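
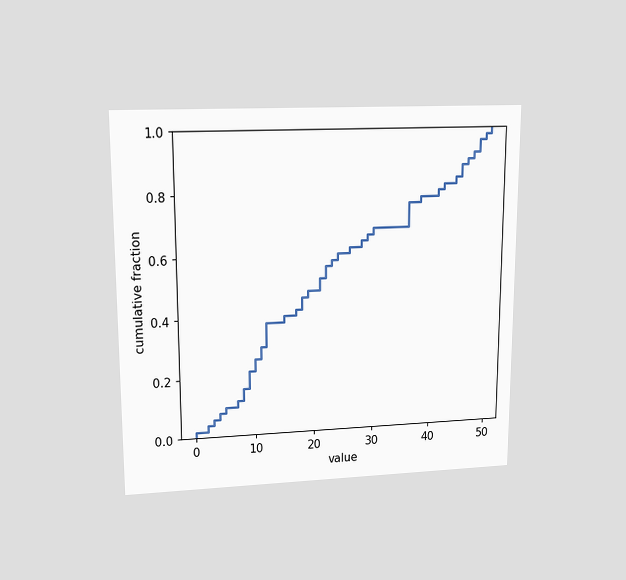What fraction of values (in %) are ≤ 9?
The chart is viewed at a slight angle. At x=9 the ECDF step is at 22%.

22%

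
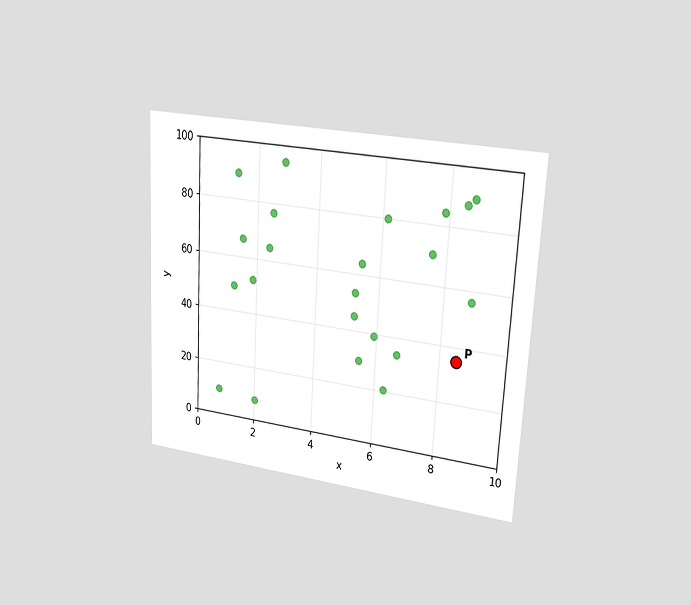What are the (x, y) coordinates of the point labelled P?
(8.5, 35)

The chart is tilted about 3° clockwise and viewed slightly from the right. Following the gridlines from P to each axis, P sits at (8.5, 35).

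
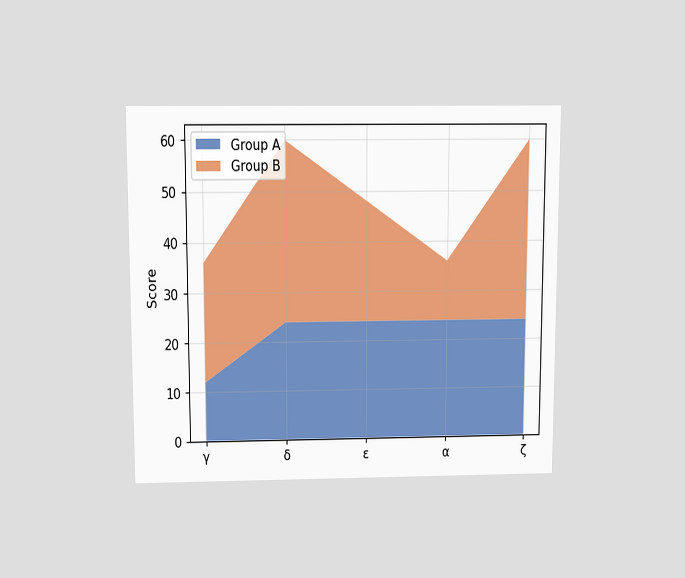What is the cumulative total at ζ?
60

The chart is viewed slightly from above. The stacked total at ζ reaches 60.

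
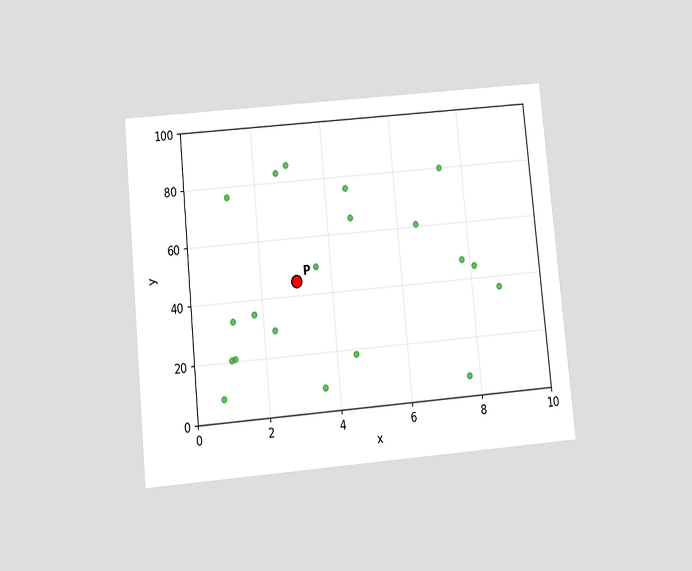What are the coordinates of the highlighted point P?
(3, 45)

The chart is tilted about 5° counter-clockwise and viewed slightly from below. Following the gridlines from P to each axis, P sits at (3, 45).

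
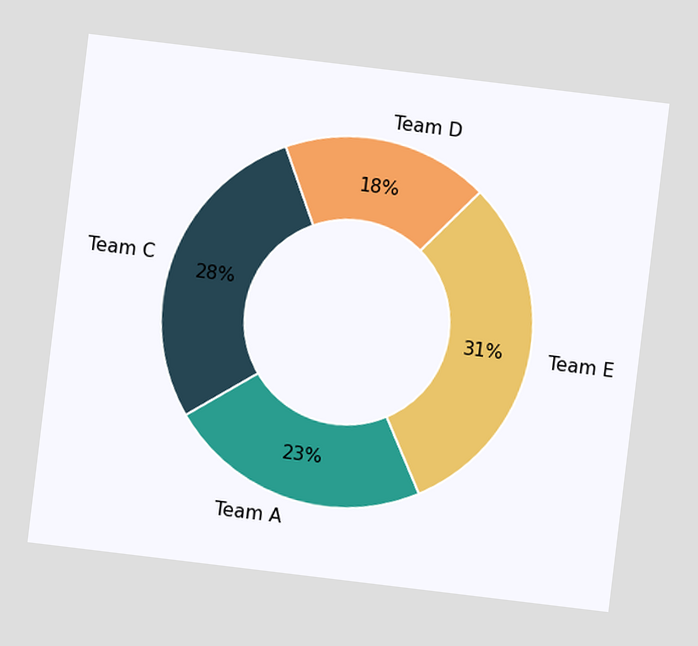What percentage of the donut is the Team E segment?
The chart is tilted about 7° clockwise. The Team E segment takes up 31% of the ring.

31%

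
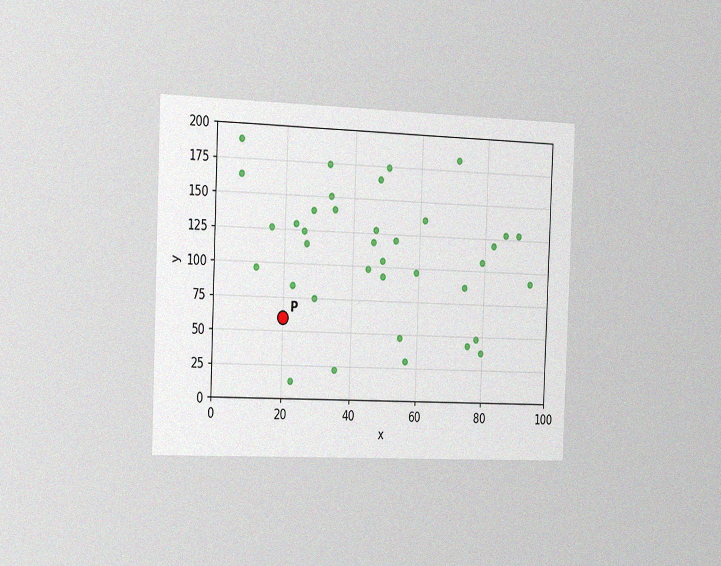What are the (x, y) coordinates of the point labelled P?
(20, 60)

The chart is tilted about 2° clockwise and viewed slightly from the left, with some photo noise. Following the gridlines from P to each axis, P sits at (20, 60).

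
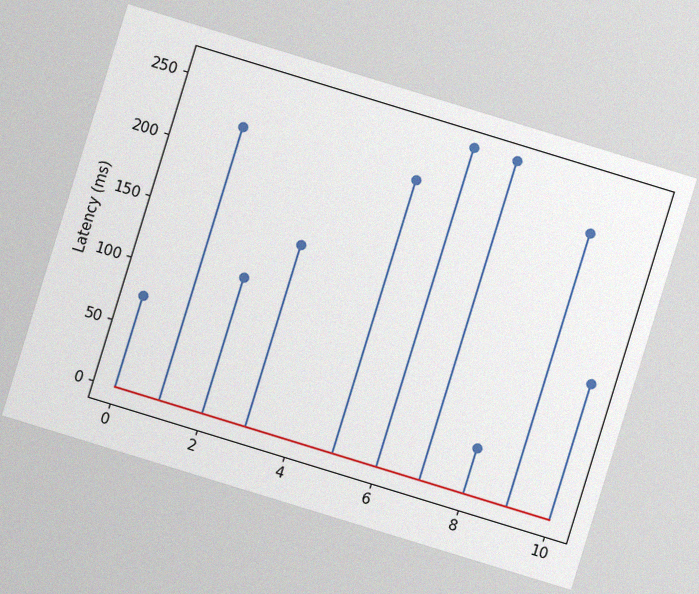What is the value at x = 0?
The chart is tilted about 17° clockwise, with some photo noise. The stem at x=0 reaches 74ms.

74ms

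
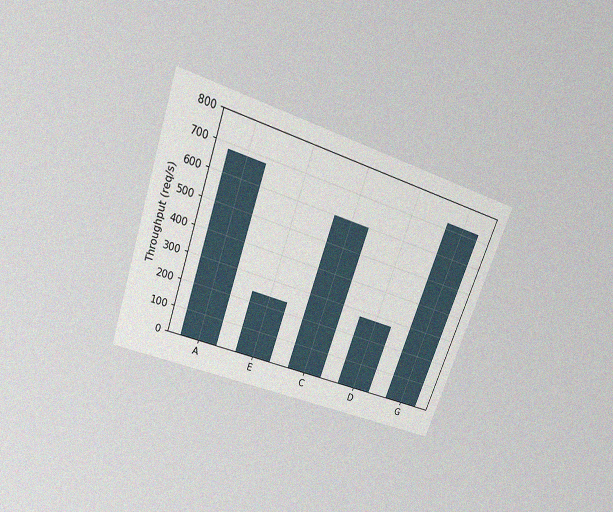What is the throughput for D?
280req/s

The chart is tilted about 20° clockwise and viewed slightly from above, with some photo noise. Reading along the chart's y-axis, the D bar reaches 280req/s.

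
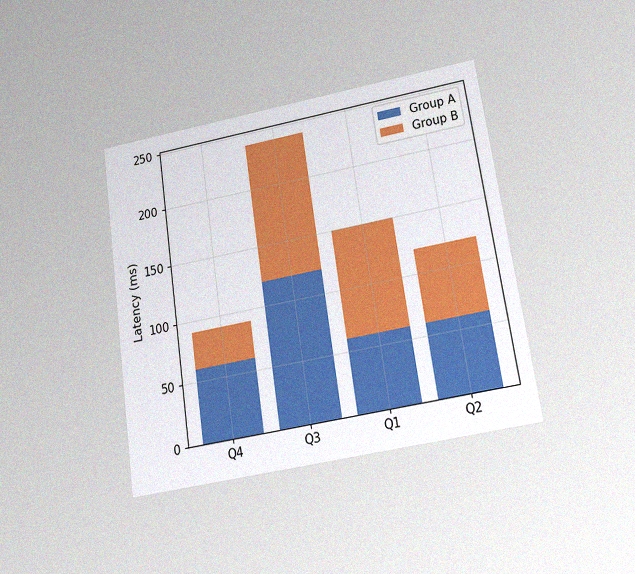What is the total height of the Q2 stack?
120ms

The chart is tilted about 8° counter-clockwise and viewed slightly from below, with some photo noise. The Q2 stack's top reaches 120ms on the y-axis.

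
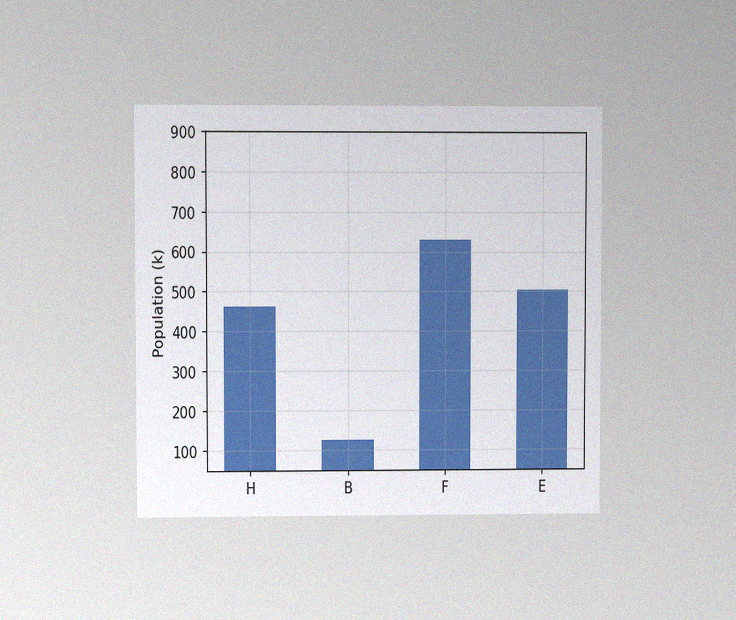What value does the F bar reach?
The chart is viewed at a slight angle, with some photo noise. Reading along the chart's y-axis, the F bar reaches 630k.

630k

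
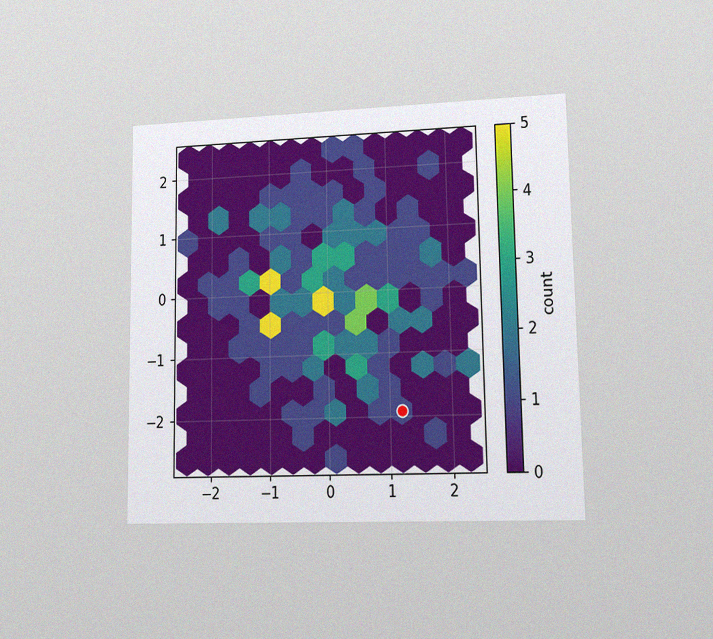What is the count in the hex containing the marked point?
1

The chart is viewed at a slight angle, with some photo noise. The marked hex reads 1 on the colorbar.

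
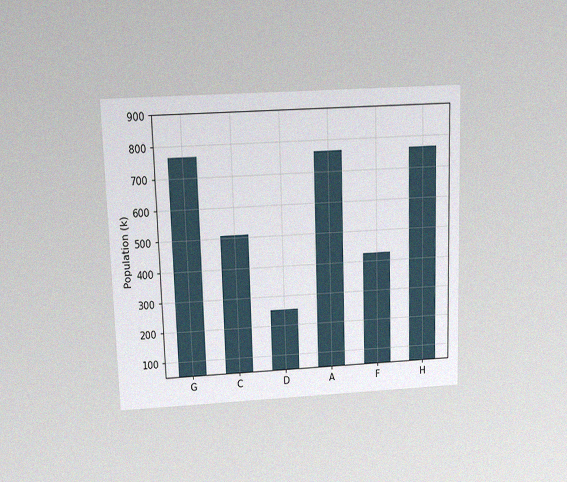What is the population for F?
The chart is viewed slightly from above, with some photo noise. Reading along the chart's y-axis, the F bar reaches 425k.

425k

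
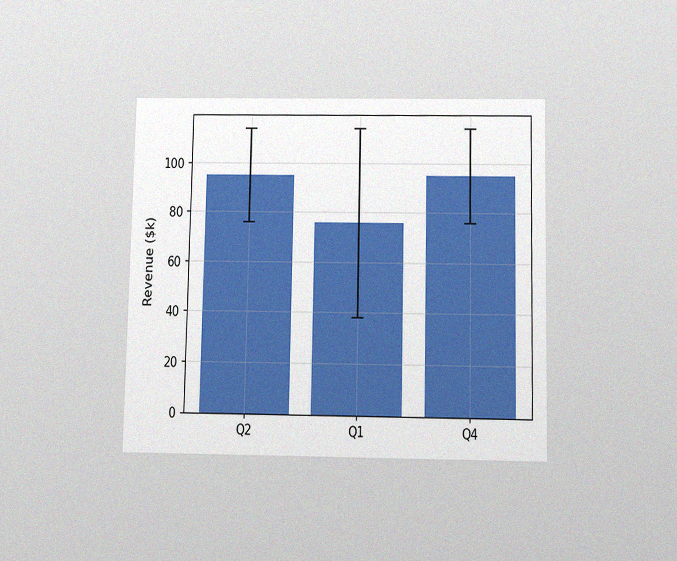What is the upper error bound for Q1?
$114k

The chart is viewed slightly from below, with some photo noise. The Q1 bar's upper whisker reaches $114k.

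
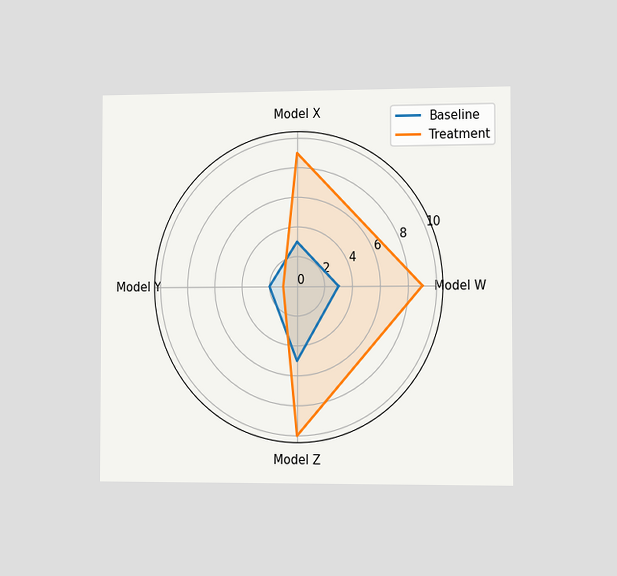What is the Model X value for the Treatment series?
9

The chart is viewed slightly from the right. On the Model X axis, Treatment reaches 9.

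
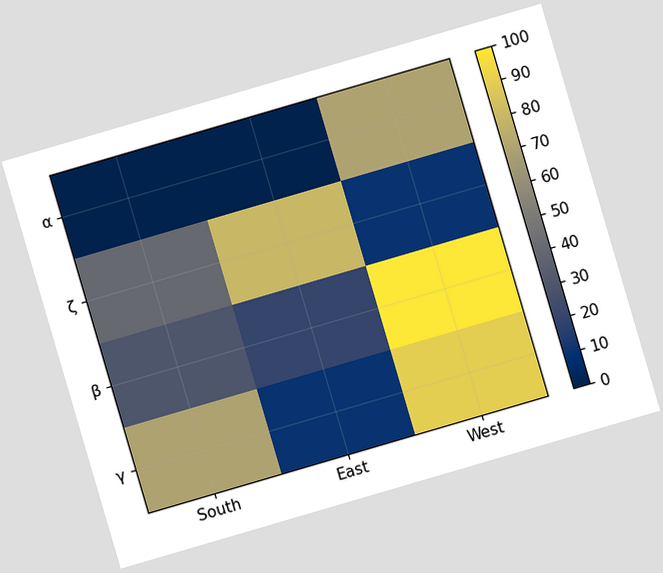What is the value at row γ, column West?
90

The chart is tilted about 16° counter-clockwise. Matching cell (γ, West) against the colorbar gives 90.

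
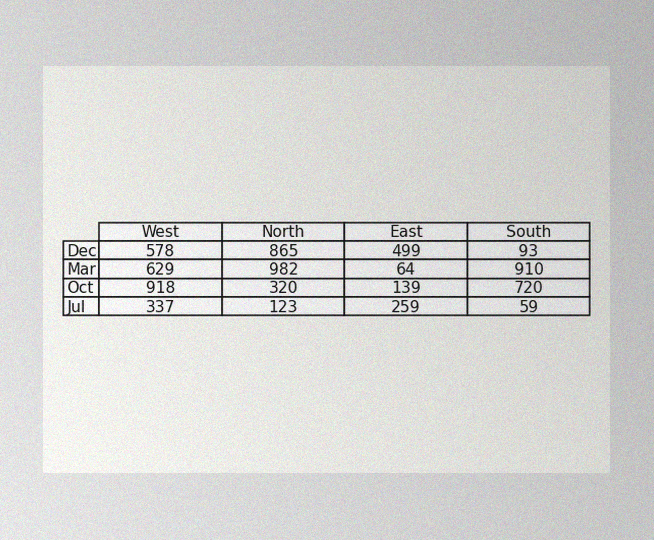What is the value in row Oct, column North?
The image has some photo noise and uneven lighting. The (Oct, North) cell reads 320.

320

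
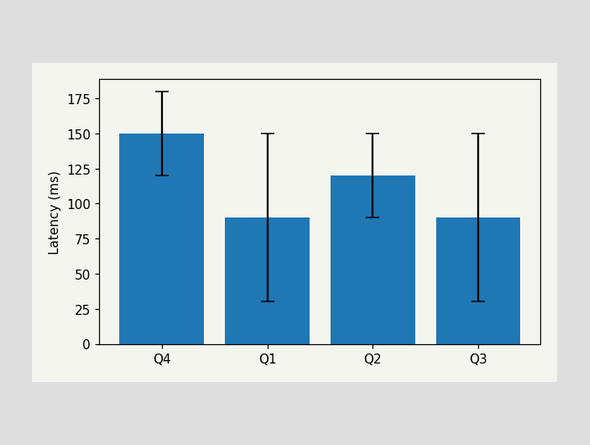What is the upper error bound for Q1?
150ms

The Q1 bar's upper whisker reaches 150ms.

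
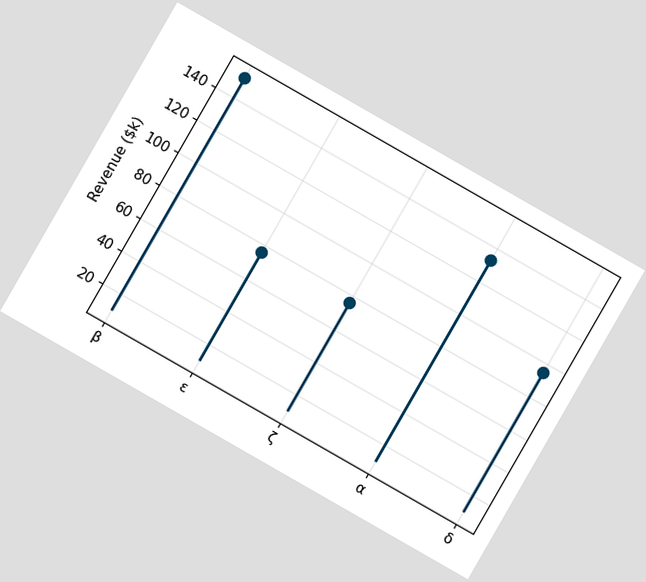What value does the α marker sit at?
$133k

The chart is tilted about 30° clockwise. The α marker sits at $133k.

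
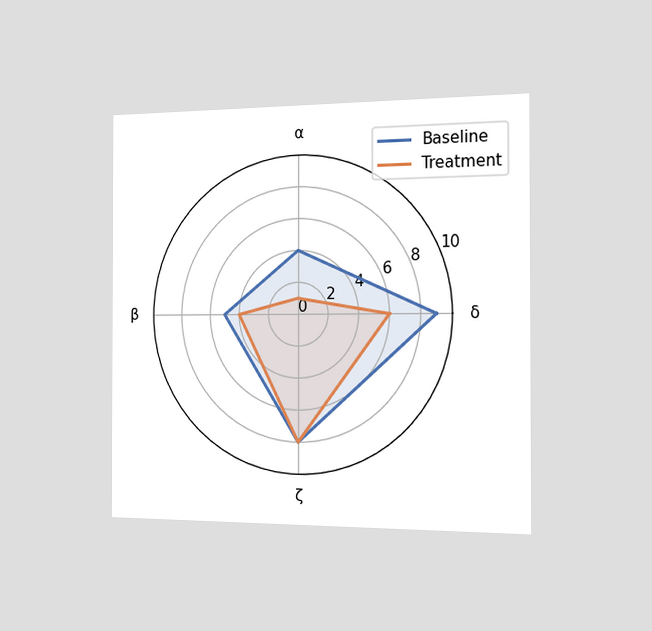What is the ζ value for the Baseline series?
The chart is viewed slightly from the right. On the ζ axis, Baseline reaches 8.

8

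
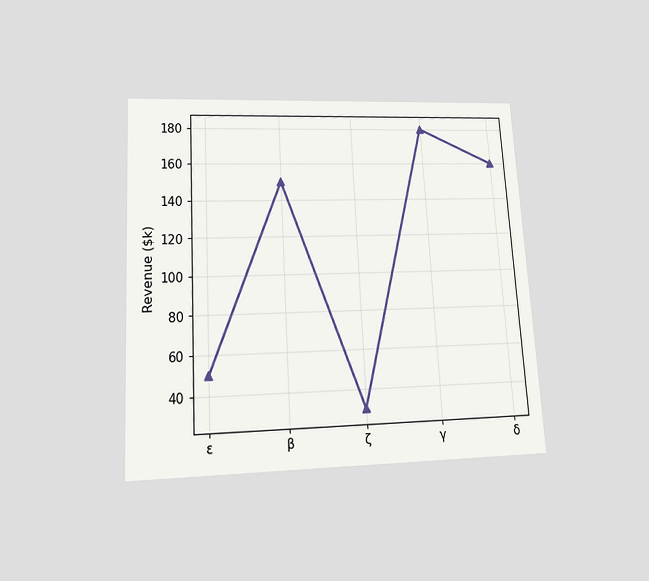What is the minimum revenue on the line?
The chart is tilted about 3° counter-clockwise and viewed slightly from below. The lowest point is at ζ, and reading across to the y-axis gives $30k.

$30k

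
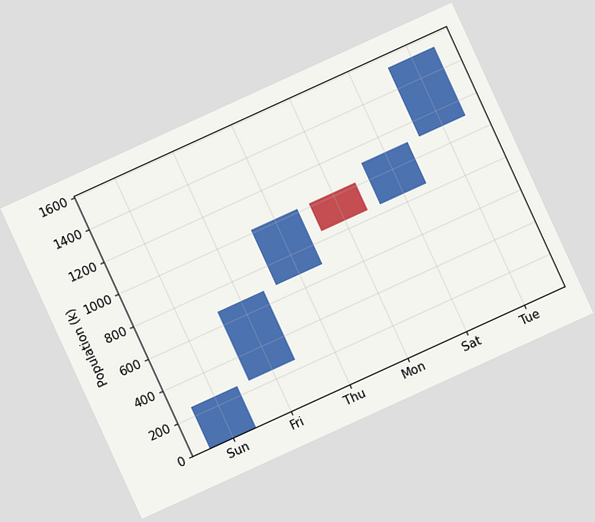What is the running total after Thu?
1020k

The chart is tilted about 25° counter-clockwise. After Thu the running total reaches 1020k.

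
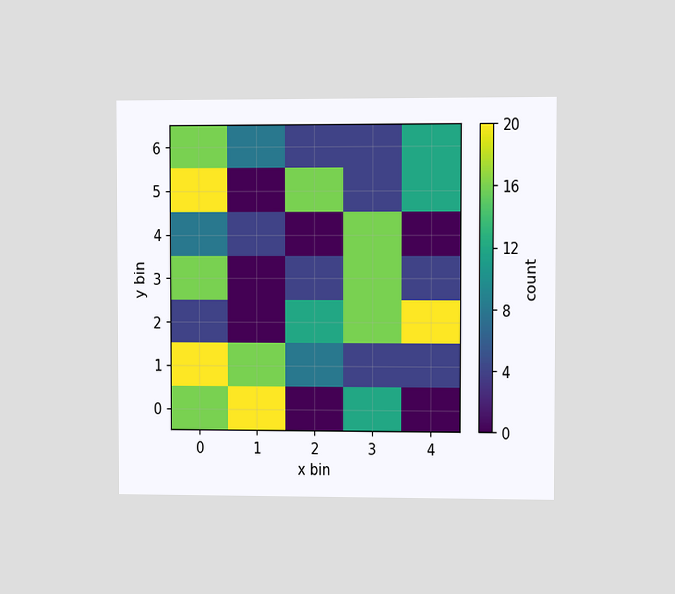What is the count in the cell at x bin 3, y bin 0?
12

The chart is viewed at a slight angle. Matching the cell (3, 0) against the colorbar gives 12.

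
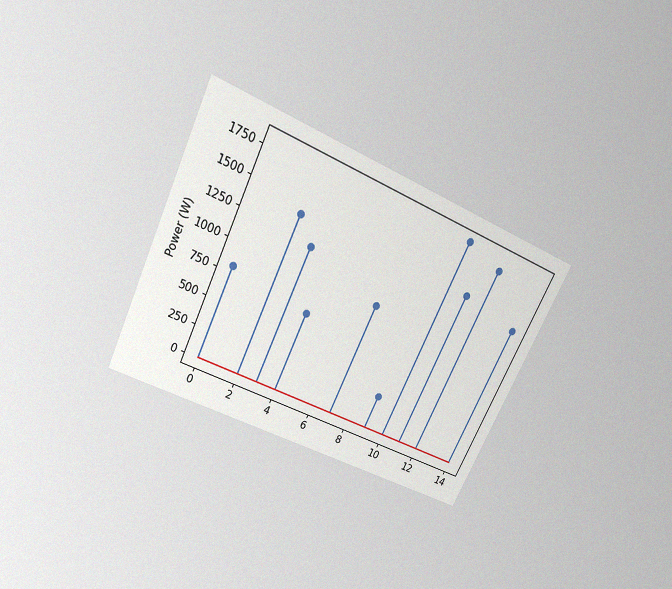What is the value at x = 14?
The chart is tilted about 25° clockwise and viewed slightly from above, with some photo noise. The stem at x=14 reaches 1300W.

1300W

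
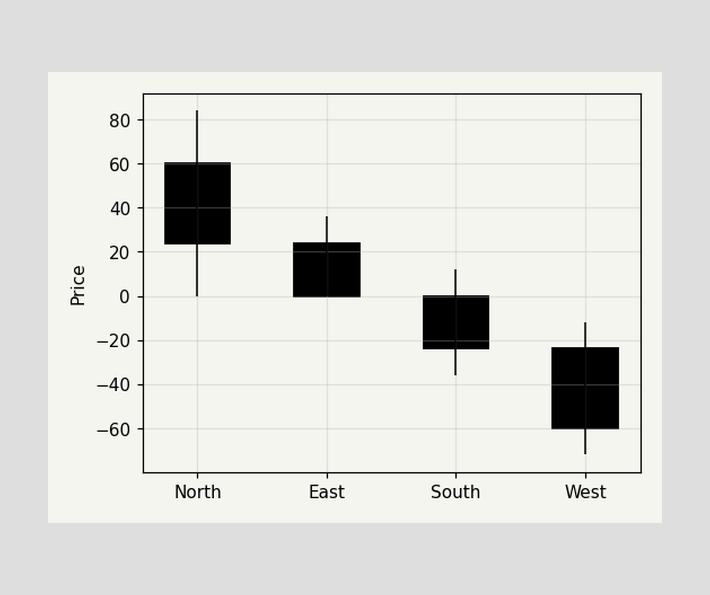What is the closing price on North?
The North candle closes at 24.

24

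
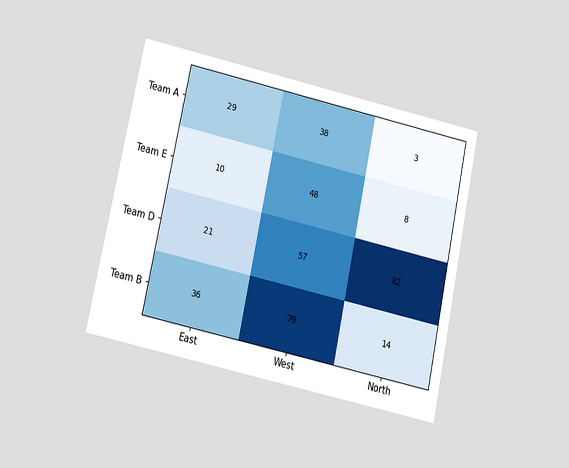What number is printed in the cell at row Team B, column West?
The chart is tilted about 12° clockwise and viewed at a slight angle. The (Team B, West) cell reads 79.

79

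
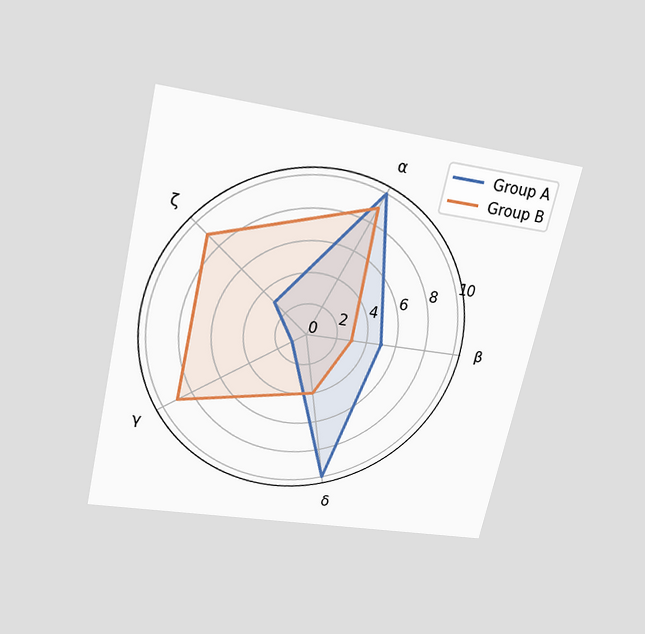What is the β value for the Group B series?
The chart is tilted about 13° clockwise and viewed slightly from above. On the β axis, Group B reaches 3.

3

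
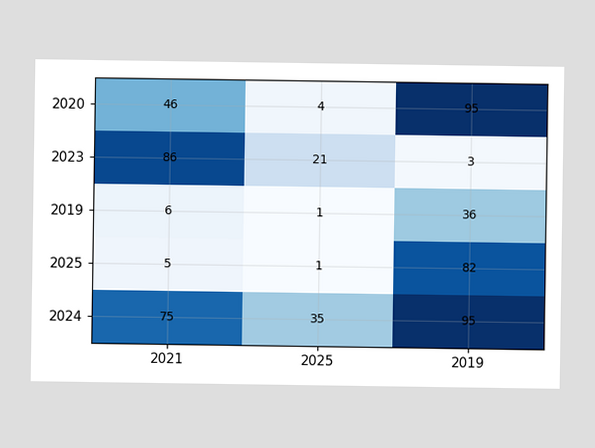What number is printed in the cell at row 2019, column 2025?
1

The (2019, 2025) cell reads 1.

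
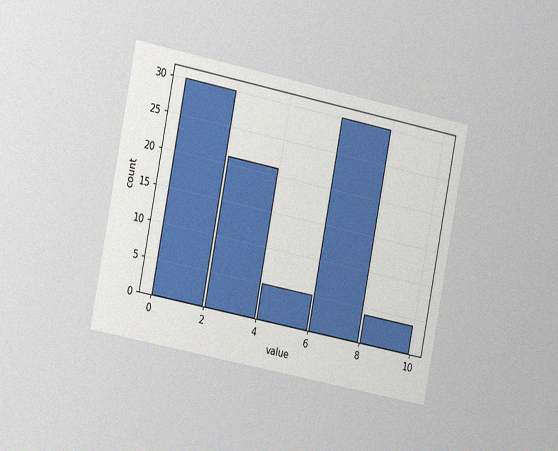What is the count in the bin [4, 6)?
The chart is tilted about 11° clockwise and viewed slightly from the left, with some photo noise. The [4, 6) bin has height 5.

5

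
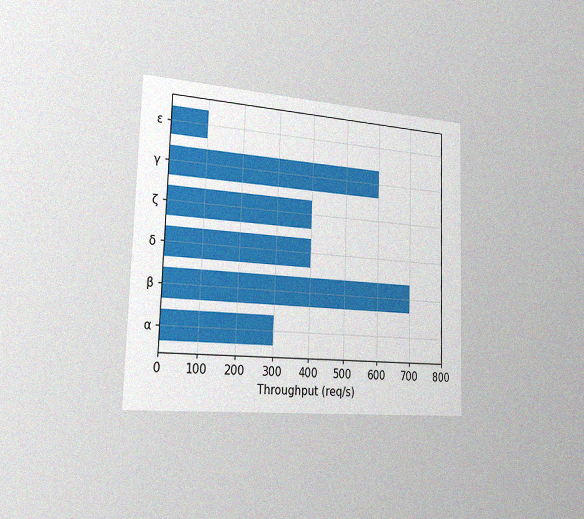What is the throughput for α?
The chart is viewed slightly from the left, with some photo noise. Reading along the chart's x-axis, the α bar reaches 300req/s.

300req/s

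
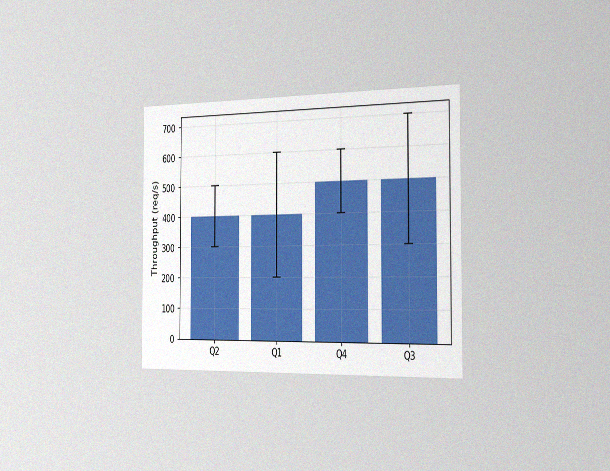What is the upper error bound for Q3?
700req/s

The chart is viewed slightly from the right, with some photo noise. The Q3 bar's upper whisker reaches 700req/s.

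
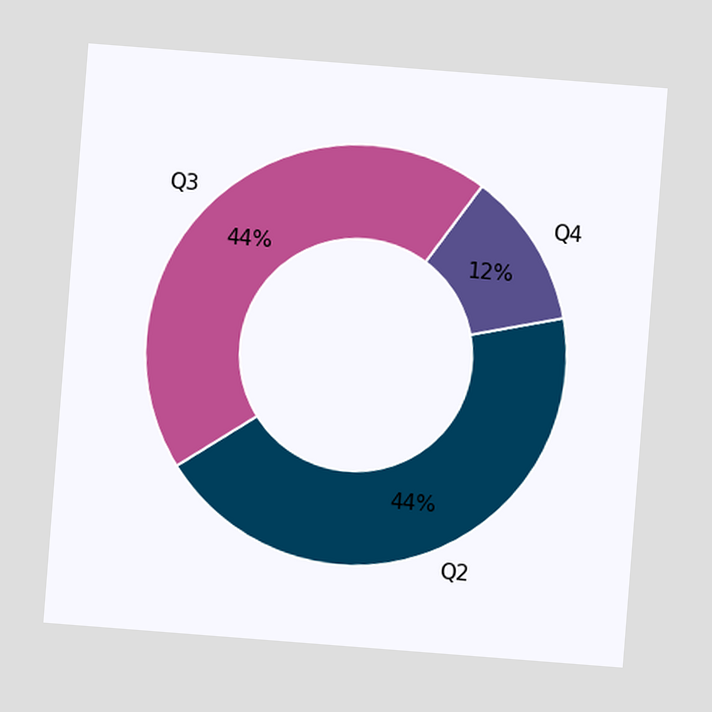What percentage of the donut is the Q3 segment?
44%

The chart is tilted about 4° clockwise. The Q3 segment takes up 44% of the ring.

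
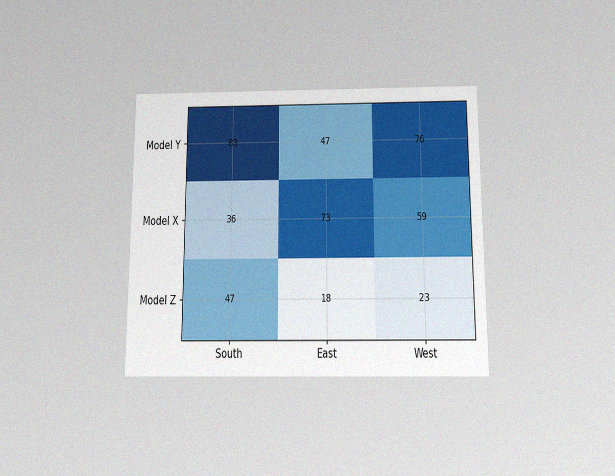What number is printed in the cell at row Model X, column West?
59

The chart is viewed slightly from below, with some photo noise. The (Model X, West) cell reads 59.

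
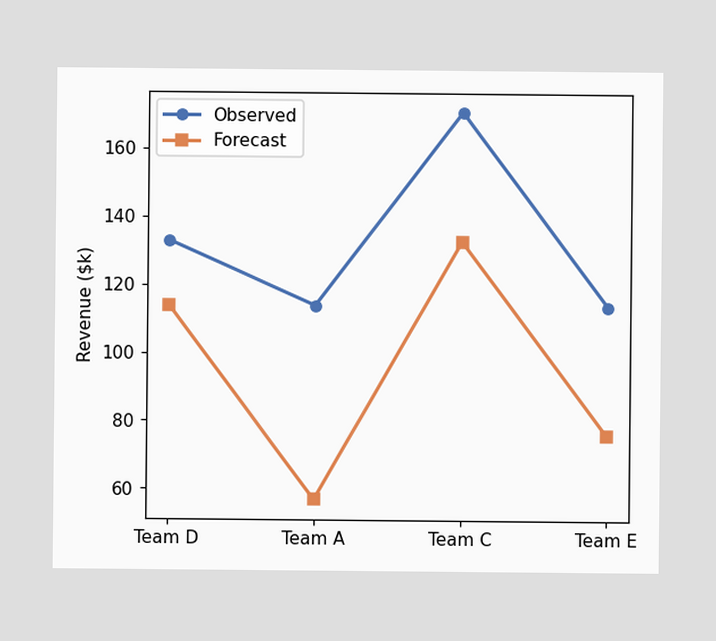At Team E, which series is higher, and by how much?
Observed, by $38k

At Team E, Observed sits above the other line by $38k.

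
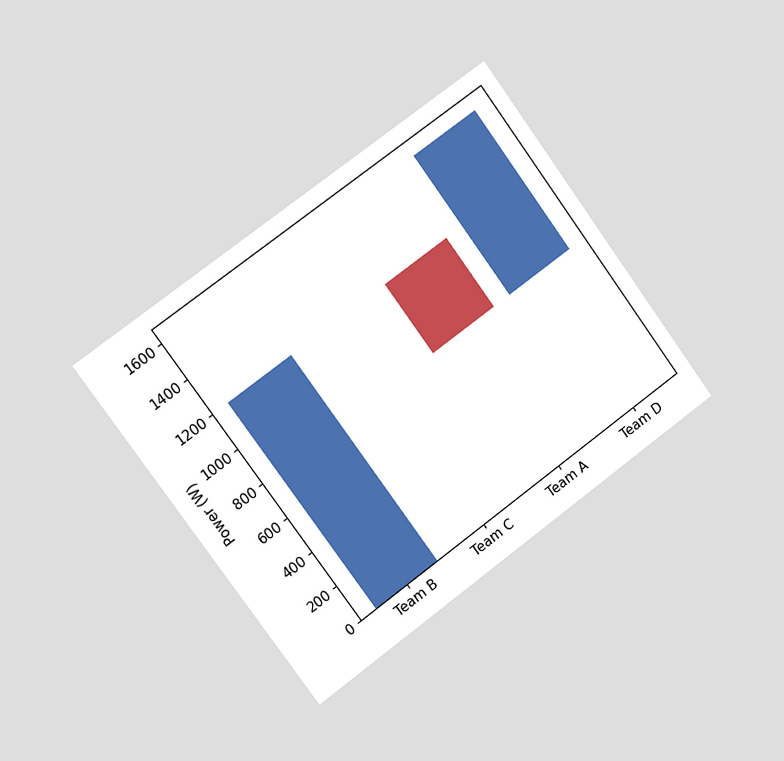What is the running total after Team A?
The chart is tilted about 36° counter-clockwise and viewed slightly from the left. After Team A the running total reaches 800W.

800W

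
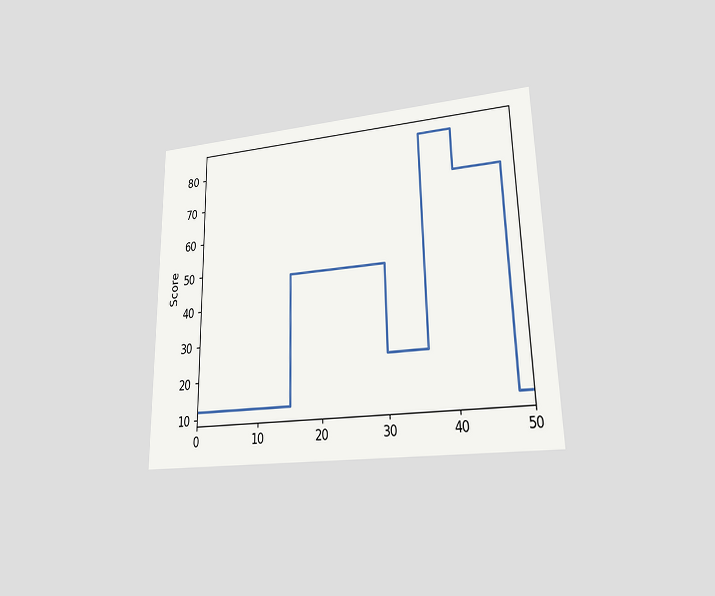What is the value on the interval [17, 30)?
The chart is viewed at a slight angle. On [17, 30) the step sits at 48.

48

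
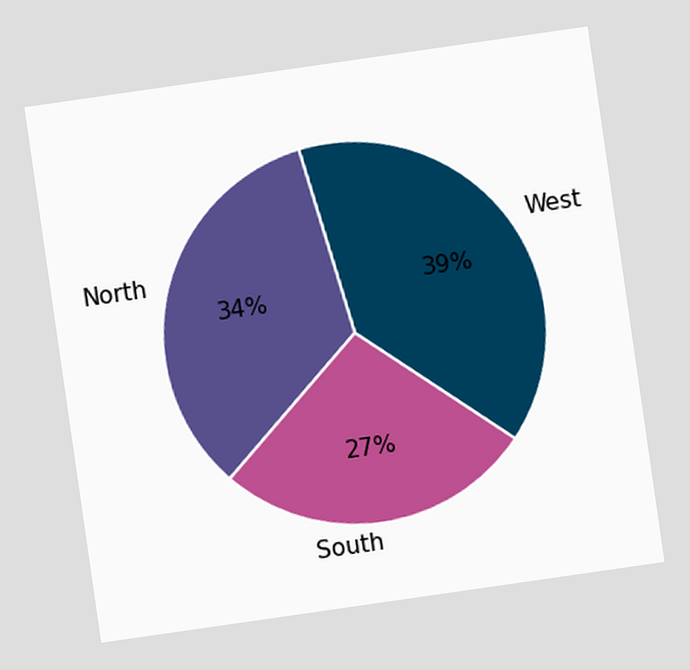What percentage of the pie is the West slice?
39%

The chart is tilted about 8° counter-clockwise. The West slice takes up 39% of the pie.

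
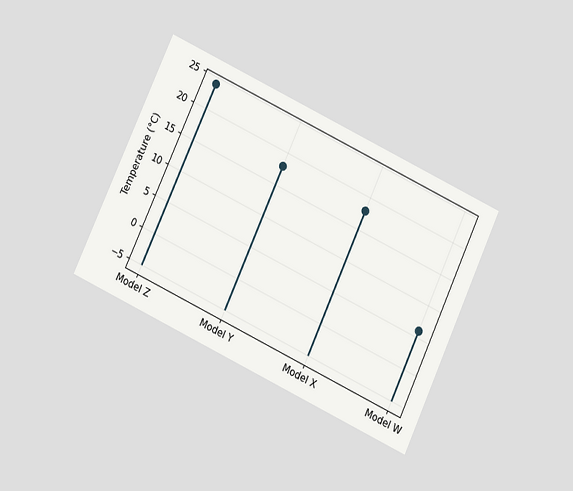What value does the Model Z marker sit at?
The chart is tilted about 25° clockwise and viewed slightly from below. The Model Z marker sits at 24°C.

24°C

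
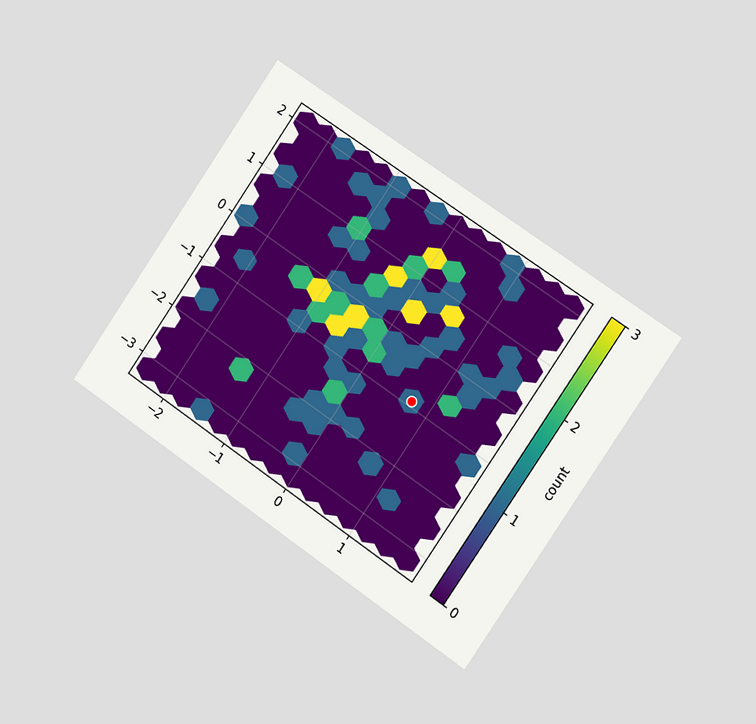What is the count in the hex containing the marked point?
The chart is tilted about 34° clockwise and viewed slightly from the right. The marked hex reads 1 on the colorbar.

1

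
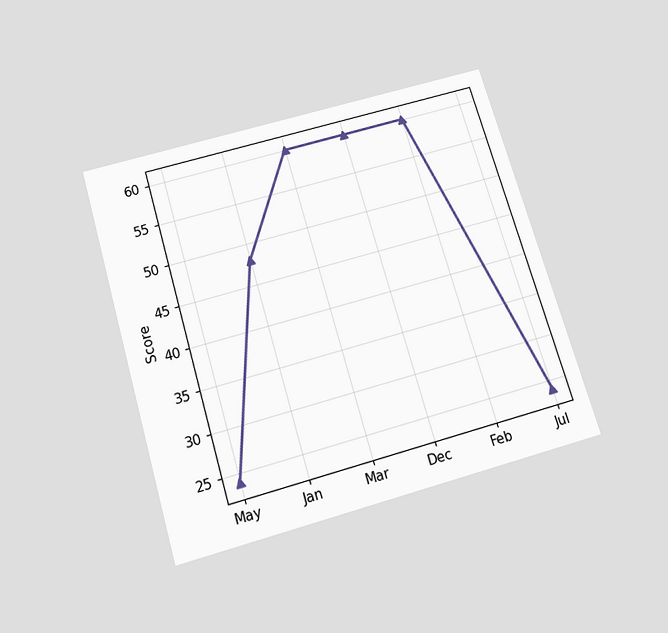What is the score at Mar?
60

The chart is tilted about 16° counter-clockwise and viewed slightly from below. At Mar, the line is at 60.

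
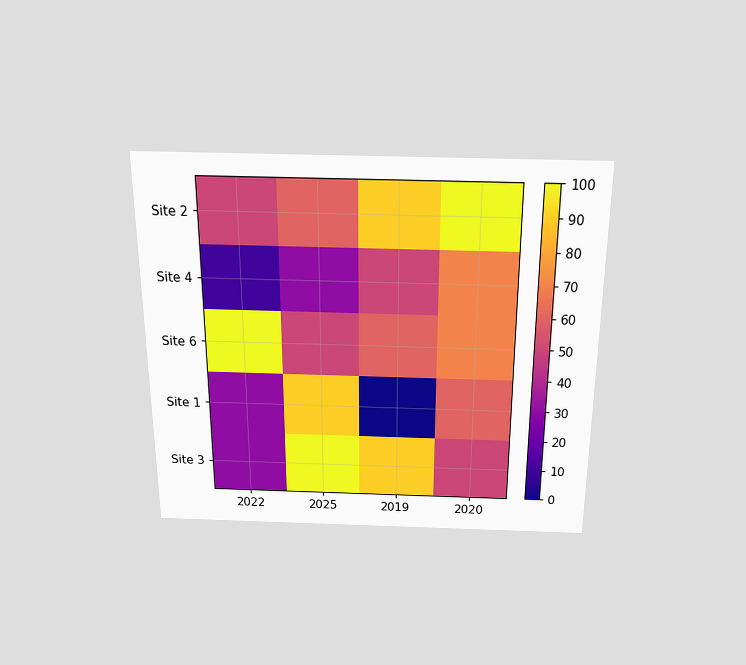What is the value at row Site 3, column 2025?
The chart is viewed slightly from above. Matching cell (Site 3, 2025) against the colorbar gives 100.

100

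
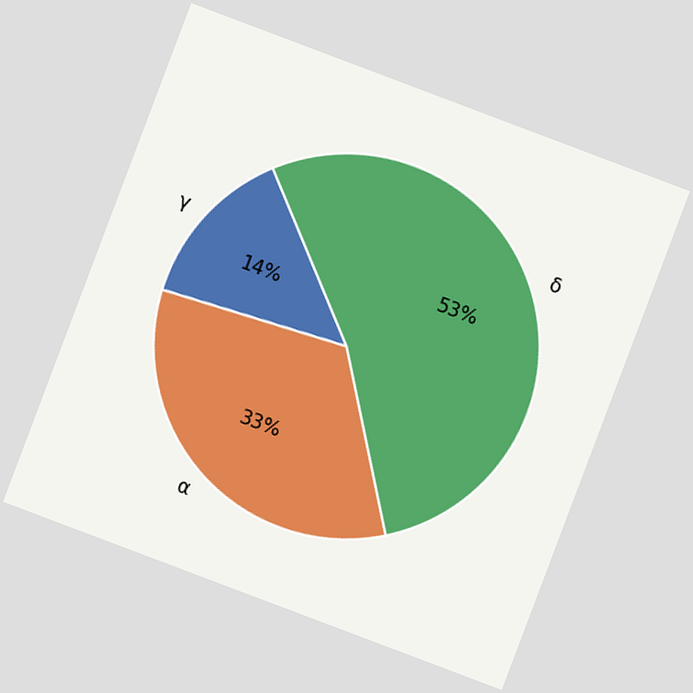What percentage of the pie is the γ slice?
The chart is tilted about 21° clockwise. The γ slice takes up 14% of the pie.

14%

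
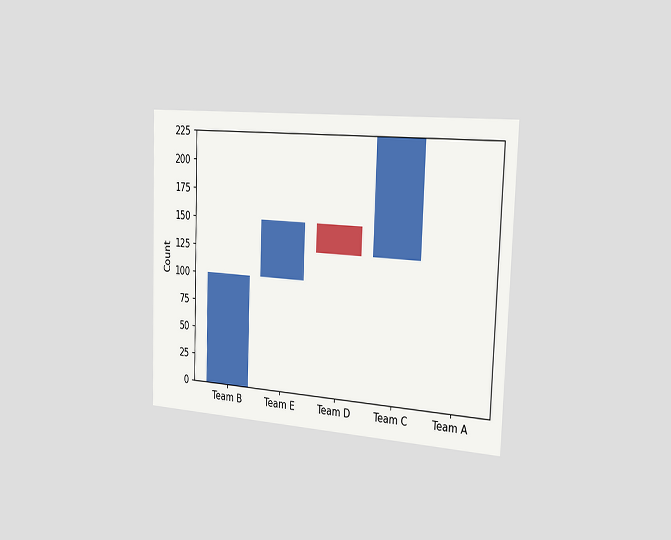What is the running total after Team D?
The chart is tilted about 2° clockwise and viewed slightly from the right. After Team D the running total reaches 125.

125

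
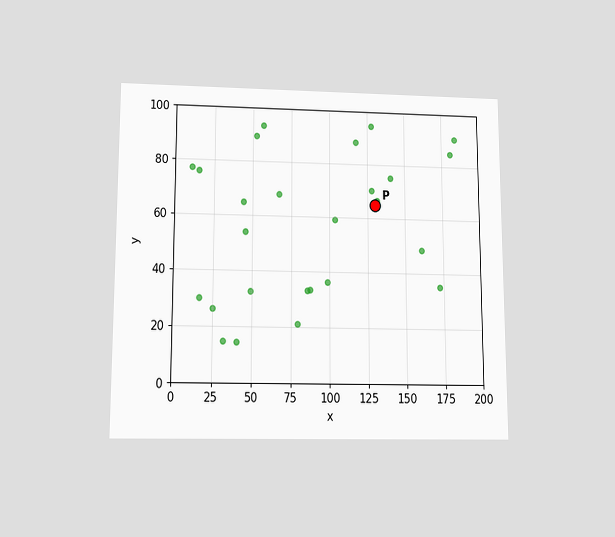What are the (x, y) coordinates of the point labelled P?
The chart is viewed slightly from below. Following the gridlines from P to each axis, P sits at (130, 65).

(130, 65)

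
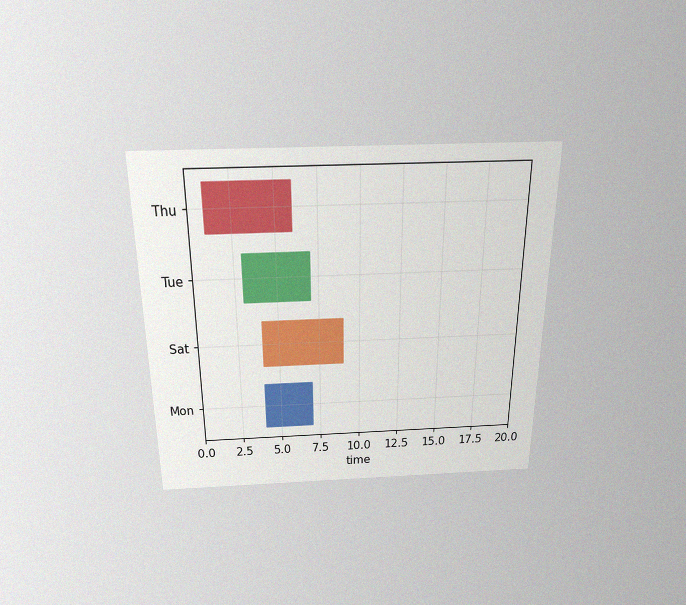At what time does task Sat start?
The chart is viewed slightly from above, with some photo noise. The Sat bar begins at t=4.

4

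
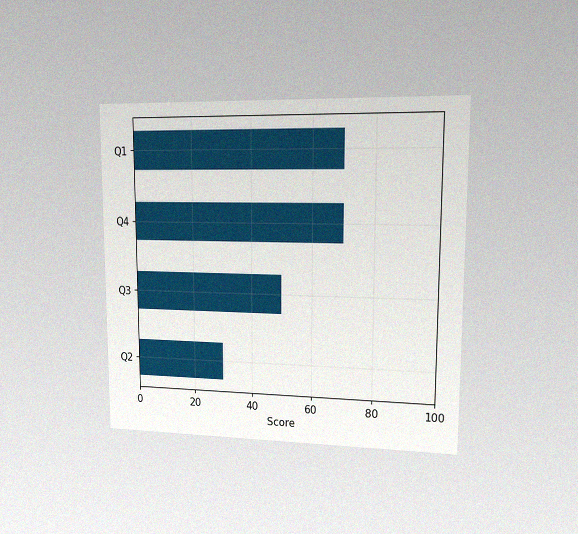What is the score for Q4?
The chart is viewed at a slight angle, with some photo noise. Reading along the chart's x-axis, the Q4 bar reaches 70.

70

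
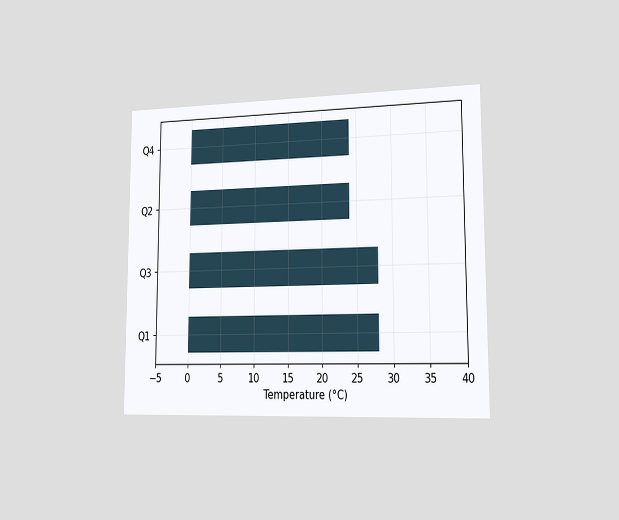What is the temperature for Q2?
The chart is viewed slightly from the right. Reading along the chart's x-axis, the Q2 bar reaches 24°C.

24°C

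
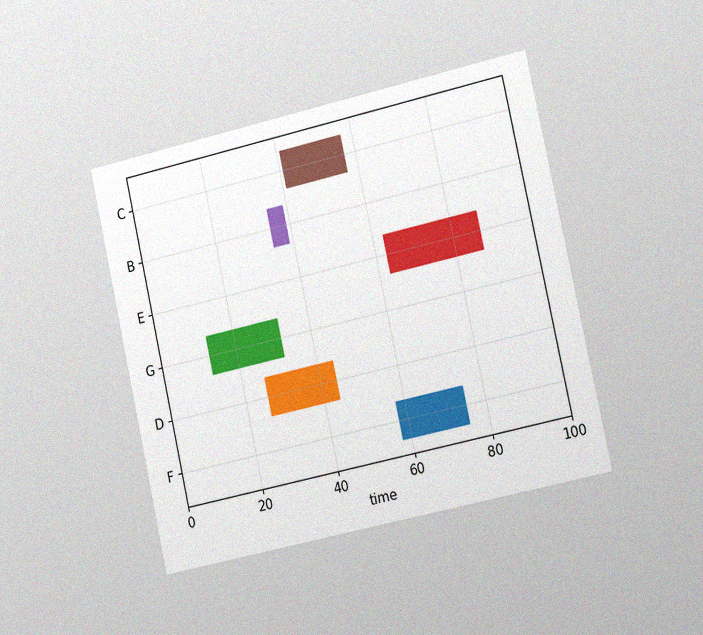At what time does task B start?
35

The chart is tilted about 12° counter-clockwise and viewed slightly from the right, with some photo noise. The B bar begins at t=35.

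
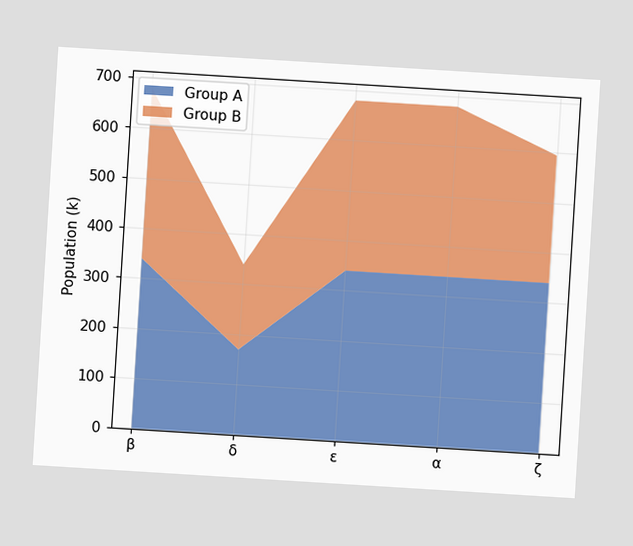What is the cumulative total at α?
680k

The chart is tilted about 4° clockwise. The stacked total at α reaches 680k.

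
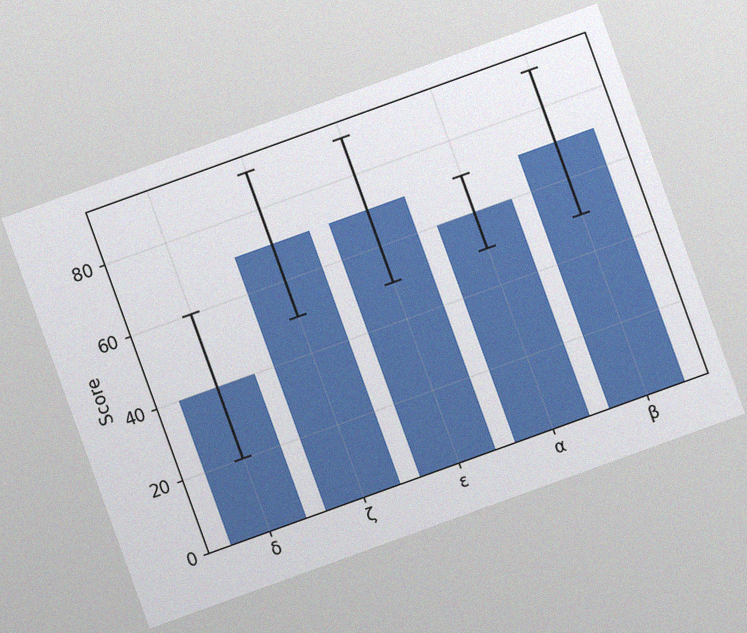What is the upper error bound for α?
70

The chart is tilted about 20° counter-clockwise, with some photo noise. The α bar's upper whisker reaches 70.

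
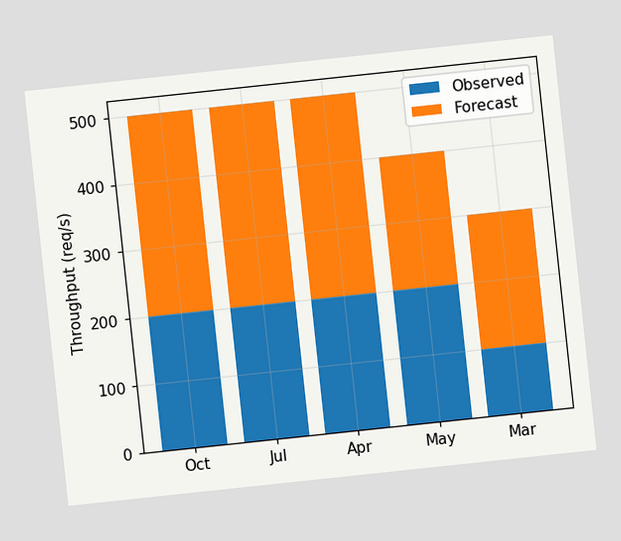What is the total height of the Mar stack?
300req/s

The chart is tilted about 6° counter-clockwise. The Mar stack's top reaches 300req/s on the y-axis.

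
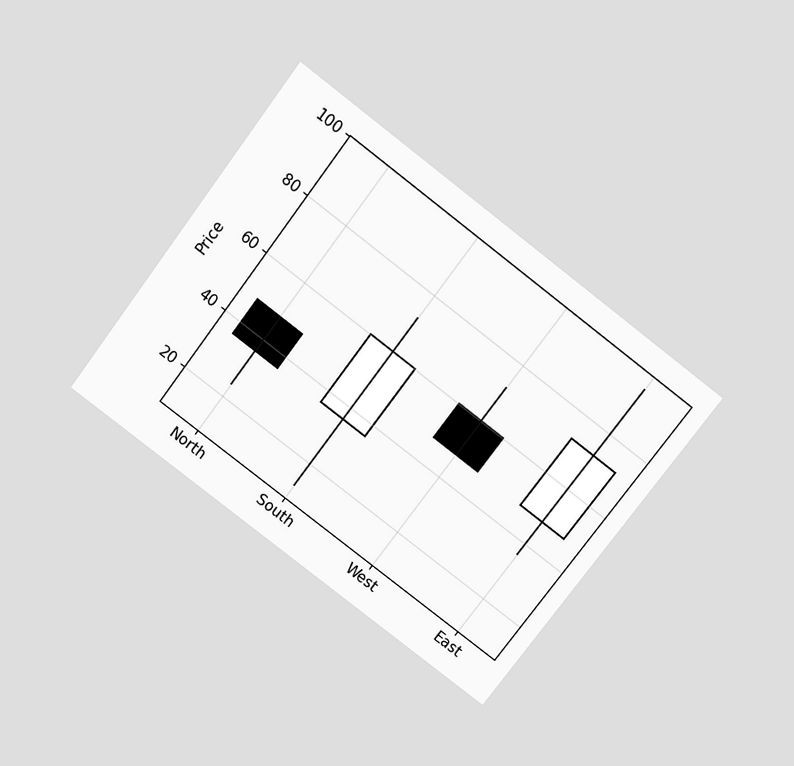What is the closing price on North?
The chart is tilted about 37° clockwise and viewed slightly from above. The North candle closes at 36.

36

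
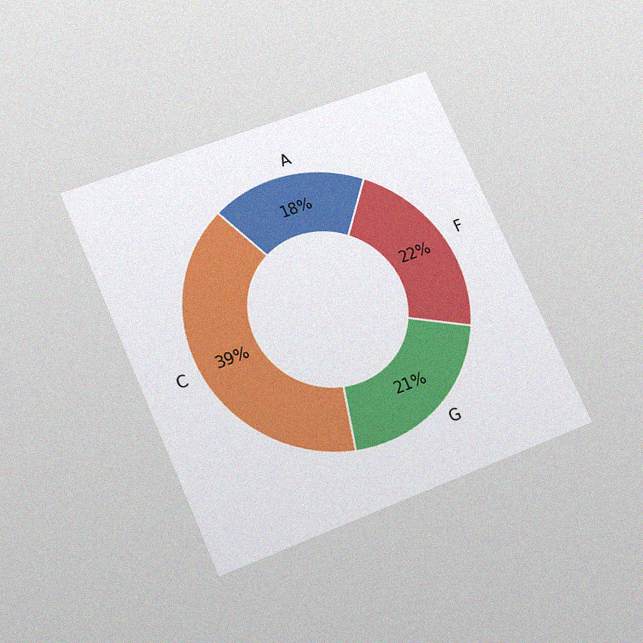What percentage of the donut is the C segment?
39%

The chart is tilted about 24° counter-clockwise and viewed slightly from below, with some photo noise. The C segment takes up 39% of the ring.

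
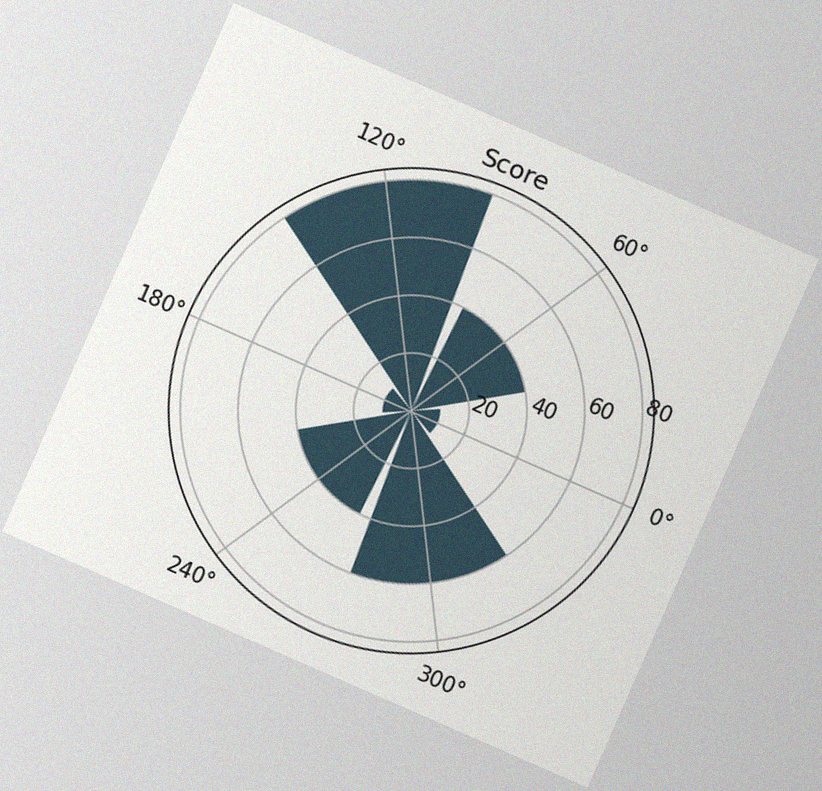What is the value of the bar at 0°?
10

The chart is tilted about 24° clockwise, with some photo noise. The bar at 0° reaches 10 on the radial axis.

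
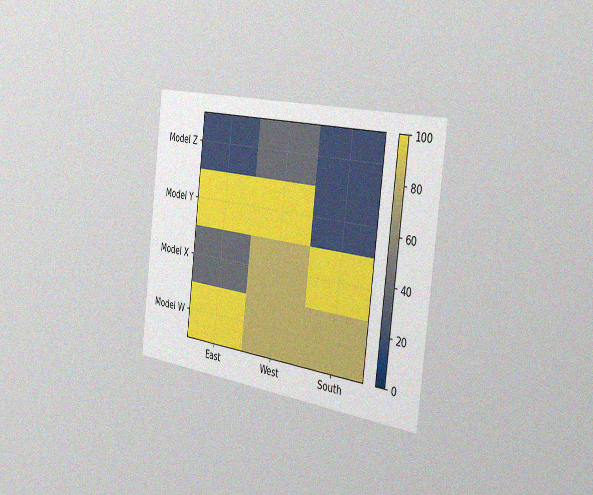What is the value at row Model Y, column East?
100

The chart is tilted about 7° clockwise and viewed slightly from the right, with some photo noise. Matching cell (Model Y, East) against the colorbar gives 100.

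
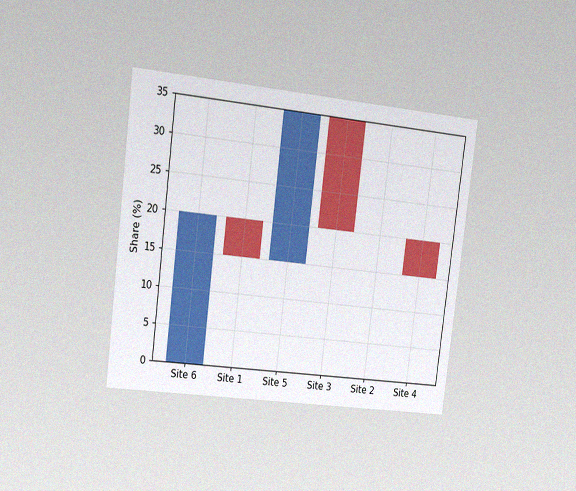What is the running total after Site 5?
35%

The chart is tilted about 7° clockwise and viewed slightly from the left, with some photo noise. After Site 5 the running total reaches 35%.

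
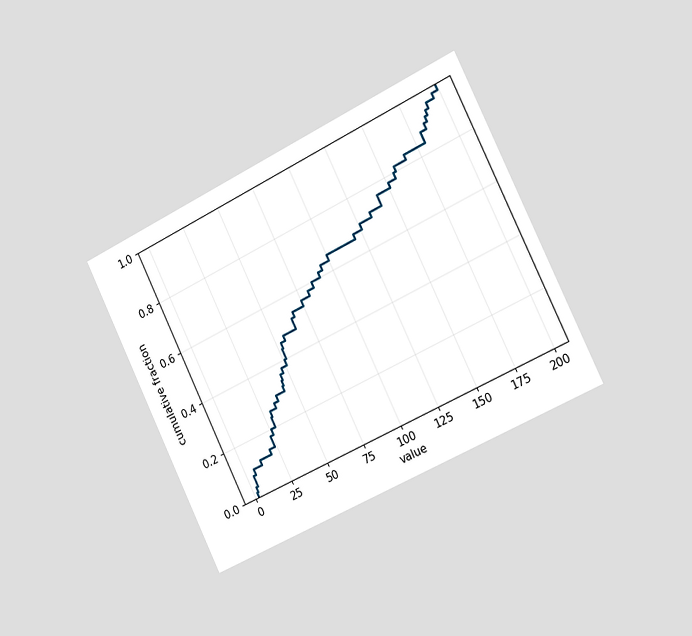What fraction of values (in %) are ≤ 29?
24%

The chart is tilted about 26° counter-clockwise and viewed slightly from the right. At x=29 the ECDF step is at 24%.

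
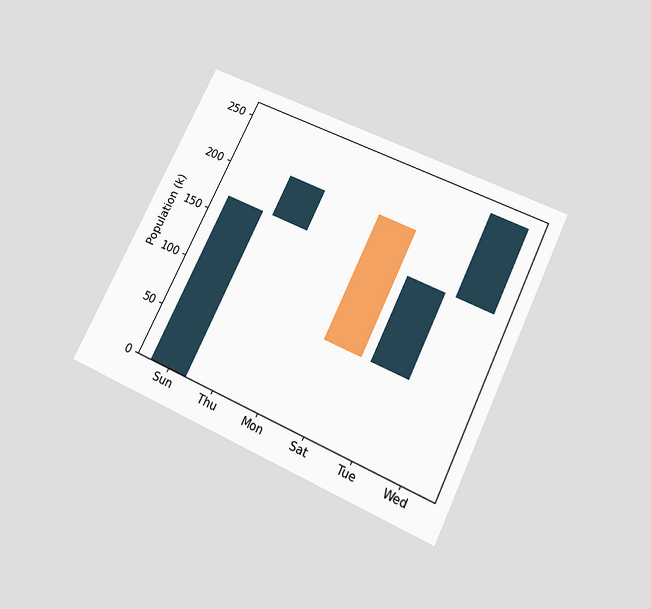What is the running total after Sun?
168k

The chart is tilted about 25° clockwise and viewed slightly from below. After Sun the running total reaches 168k.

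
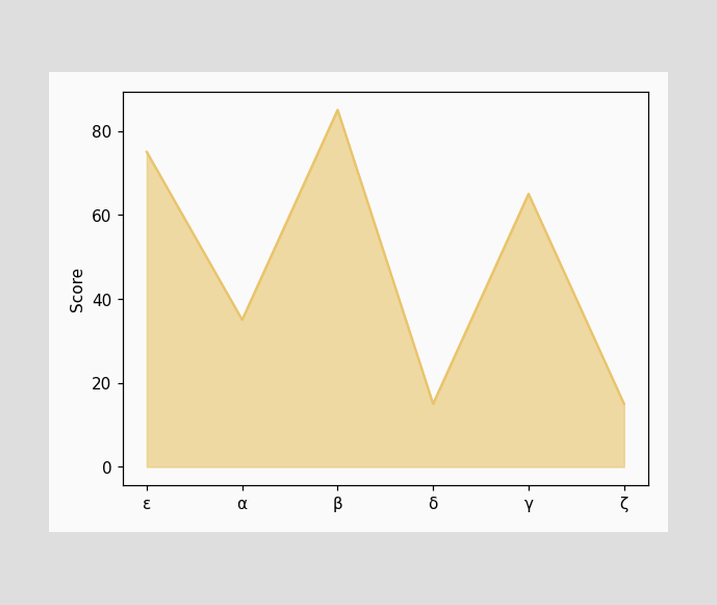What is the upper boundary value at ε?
At ε the upper boundary is at 75.

75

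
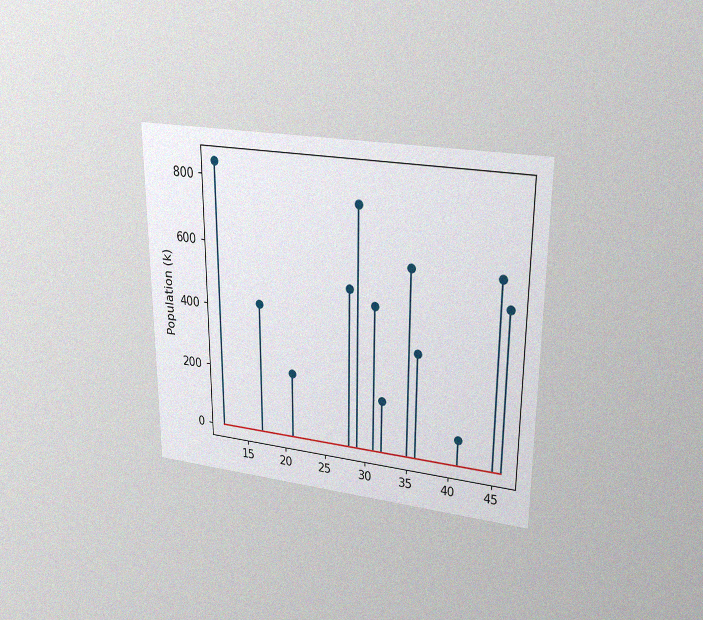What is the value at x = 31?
462k

The chart is viewed at a slight angle, with some photo noise. The stem at x=31 reaches 462k.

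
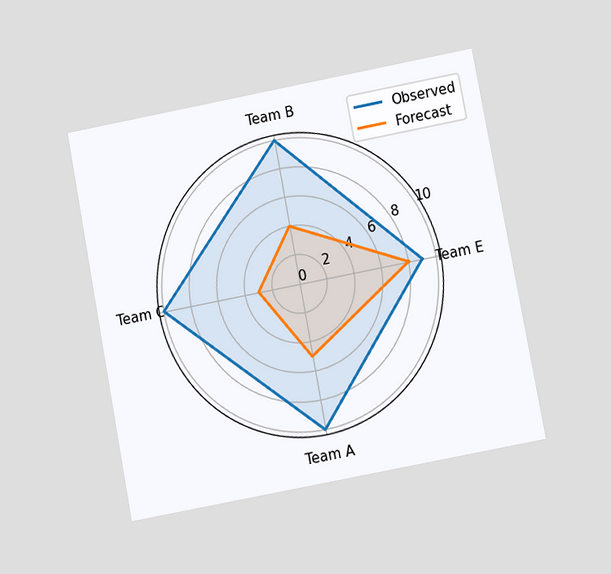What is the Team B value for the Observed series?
10

The chart is tilted about 11° counter-clockwise and viewed at a slight angle. On the Team B axis, Observed reaches 10.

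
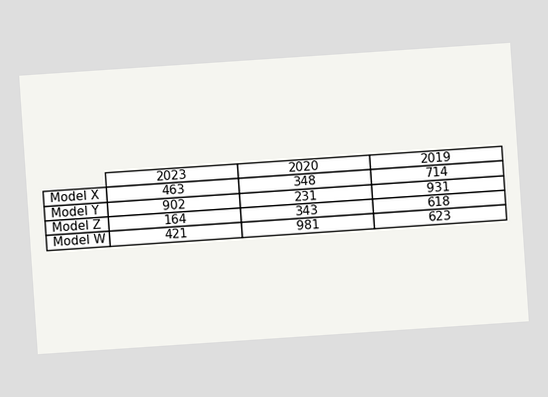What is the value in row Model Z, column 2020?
The chart is tilted about 4° counter-clockwise. The (Model Z, 2020) cell reads 343.

343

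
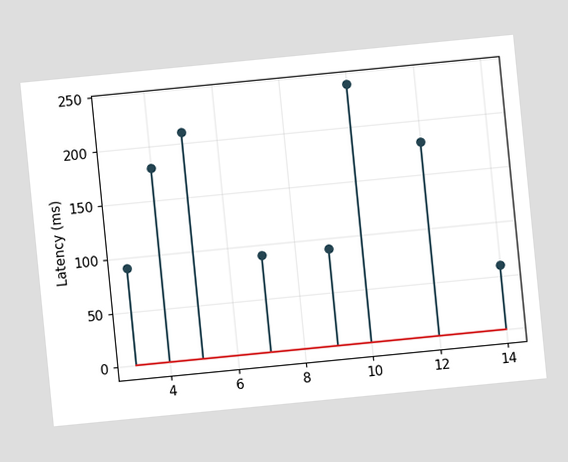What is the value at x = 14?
The chart is tilted about 6° counter-clockwise. The stem at x=14 reaches 60ms.

60ms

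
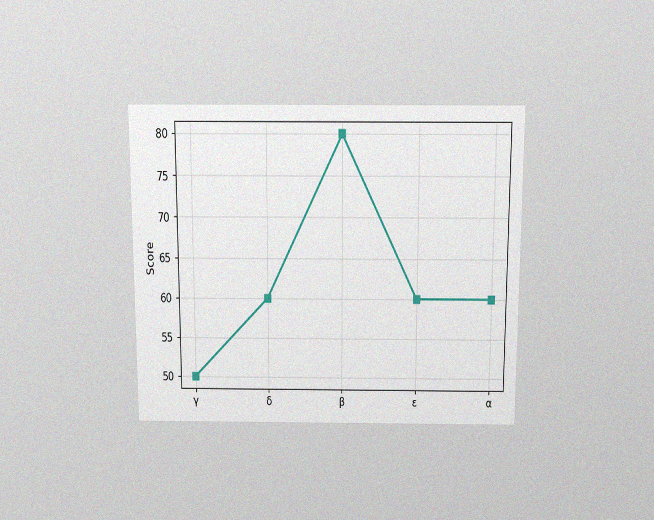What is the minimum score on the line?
50

The chart is viewed slightly from above, with some photo noise. The lowest point is at γ, and reading across to the y-axis gives 50.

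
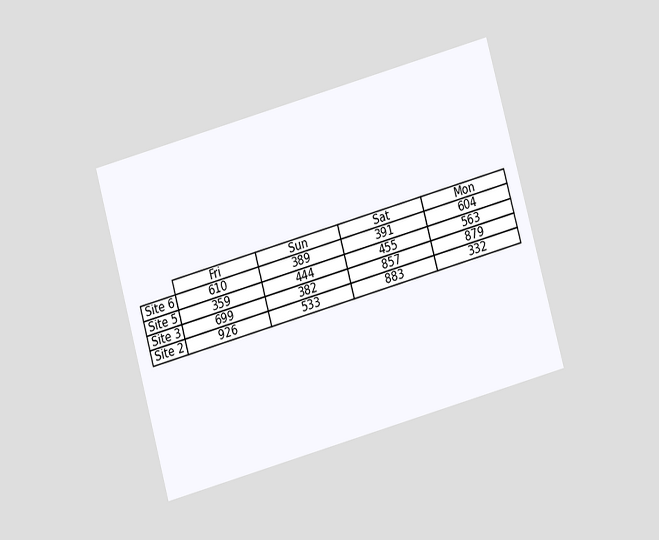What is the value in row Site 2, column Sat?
The chart is tilted about 15° counter-clockwise and viewed at a slight angle. The (Site 2, Sat) cell reads 883.

883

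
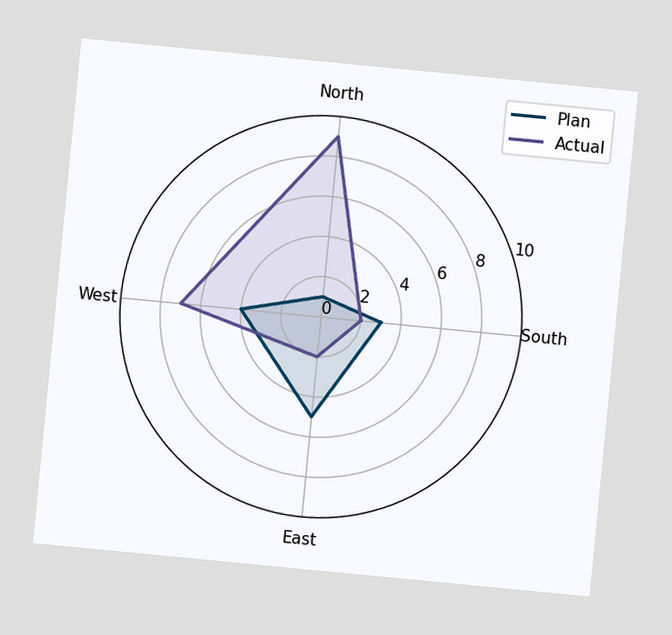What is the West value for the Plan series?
4

The chart is tilted about 5° clockwise. On the West axis, Plan reaches 4.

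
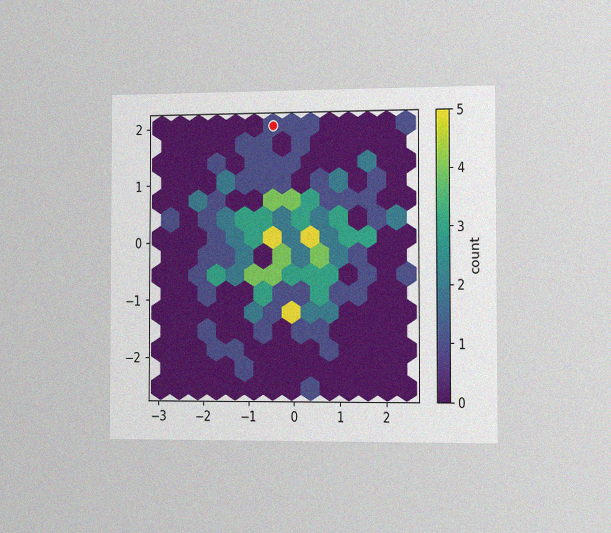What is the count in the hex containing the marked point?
The chart is viewed slightly from the right, with some photo noise. The marked hex reads 1 on the colorbar.

1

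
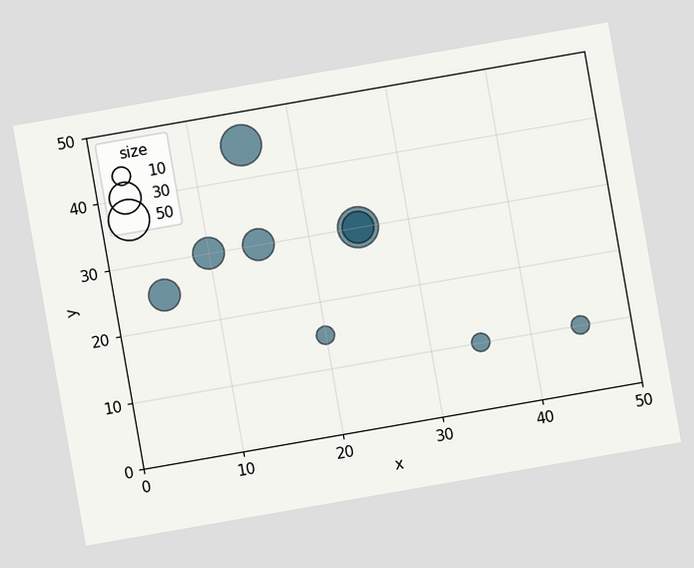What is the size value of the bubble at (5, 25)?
30

The chart is tilted about 10° counter-clockwise. Matching the bubble at (5, 25) against the size legend gives 30.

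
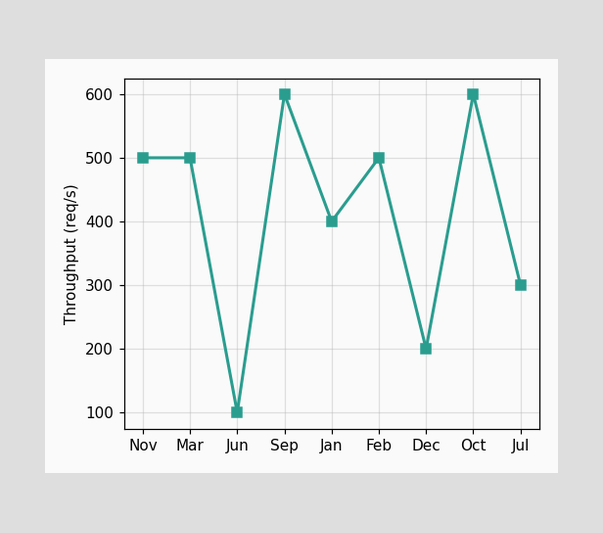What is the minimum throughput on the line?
The lowest point is at Jun, and reading across to the y-axis gives 100req/s.

100req/s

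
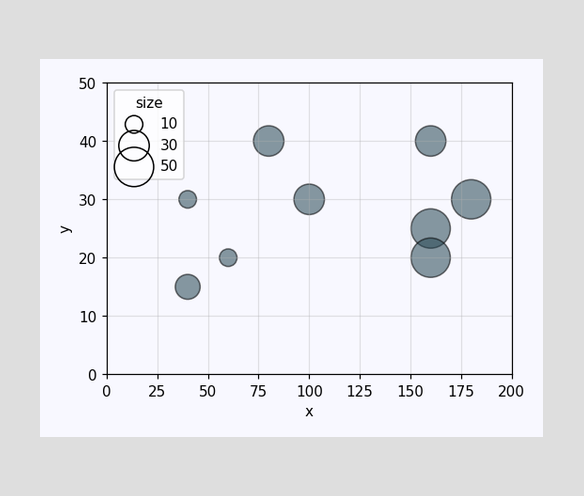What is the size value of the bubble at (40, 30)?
10

Matching the bubble at (40, 30) against the size legend gives 10.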